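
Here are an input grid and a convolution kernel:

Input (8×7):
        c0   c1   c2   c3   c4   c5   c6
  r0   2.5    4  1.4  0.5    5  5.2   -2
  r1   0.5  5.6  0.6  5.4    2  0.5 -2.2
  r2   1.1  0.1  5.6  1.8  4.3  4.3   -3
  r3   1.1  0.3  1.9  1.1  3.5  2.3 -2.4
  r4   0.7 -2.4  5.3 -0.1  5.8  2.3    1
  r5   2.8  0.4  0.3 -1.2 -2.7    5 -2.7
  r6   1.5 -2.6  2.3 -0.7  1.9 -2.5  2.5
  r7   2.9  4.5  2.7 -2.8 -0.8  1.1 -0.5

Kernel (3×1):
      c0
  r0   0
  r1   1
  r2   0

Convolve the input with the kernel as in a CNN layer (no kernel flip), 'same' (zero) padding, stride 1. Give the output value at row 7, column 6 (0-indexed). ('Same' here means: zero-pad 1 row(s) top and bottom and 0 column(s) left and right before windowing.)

The receptive field on the zero-padded input at this output position is [2.5 / -0.5 / 0]. Elementwise product with the kernel and sum: -0.5·1.

-0.5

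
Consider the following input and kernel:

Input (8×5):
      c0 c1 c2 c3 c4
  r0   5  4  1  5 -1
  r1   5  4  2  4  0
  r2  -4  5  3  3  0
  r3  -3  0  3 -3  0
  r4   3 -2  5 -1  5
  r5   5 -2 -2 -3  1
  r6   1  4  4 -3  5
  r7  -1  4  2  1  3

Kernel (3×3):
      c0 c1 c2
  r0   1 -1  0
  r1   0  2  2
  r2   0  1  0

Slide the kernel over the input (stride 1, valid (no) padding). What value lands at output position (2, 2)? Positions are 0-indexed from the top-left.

-7

The receptive field on the input at this output position is [3 3 0 / 3 -3 0 / 5 -1 5]. Elementwise product with the kernel and sum: 3·1 + 3·-1 + -3·2 + 0·2 + -1·1.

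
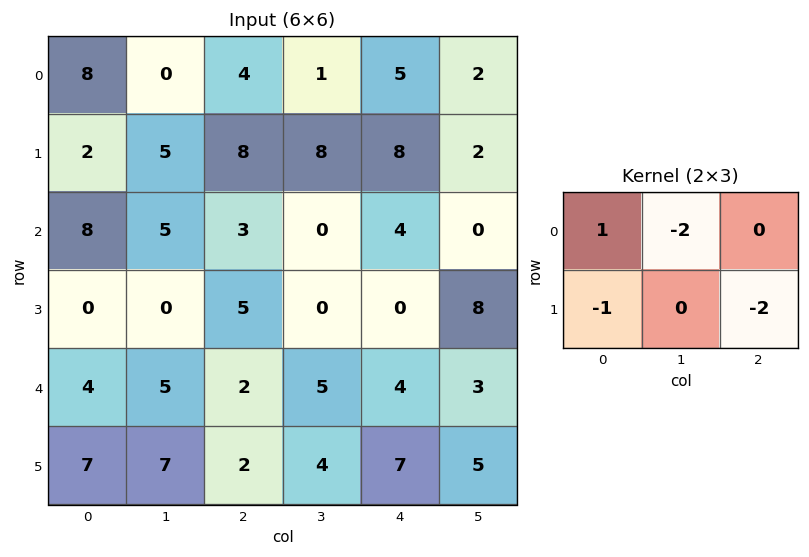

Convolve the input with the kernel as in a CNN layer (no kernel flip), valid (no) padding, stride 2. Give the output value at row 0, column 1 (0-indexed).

The receptive field on the input at this output position is [4 1 5 / 8 8 8]. Elementwise product with the kernel and sum: 4·1 + 1·-2 + 8·-1 + 8·-2.

-22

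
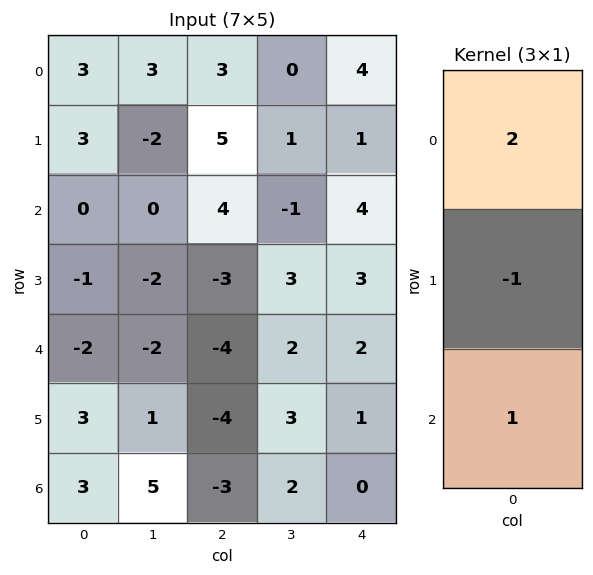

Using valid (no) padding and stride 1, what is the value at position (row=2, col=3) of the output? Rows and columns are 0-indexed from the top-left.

-3

The receptive field on the input at this output position is [-1 / 3 / 2]. Elementwise product with the kernel and sum: -1·2 + 3·-1 + 2·1.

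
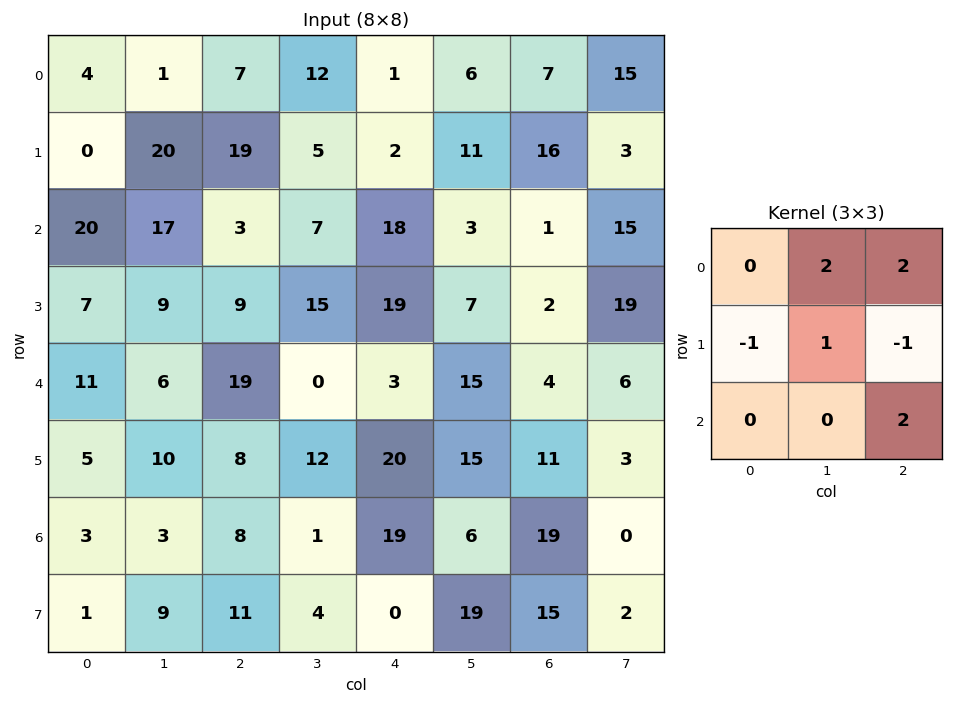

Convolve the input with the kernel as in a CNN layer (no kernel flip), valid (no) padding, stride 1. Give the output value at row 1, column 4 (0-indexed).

42

The receptive field on the input at this output position is [2 11 16 / 18 3 1 / 19 7 2]. Elementwise product with the kernel and sum: 11·2 + 16·2 + 18·-1 + 3·1 + 1·-1 + 2·2.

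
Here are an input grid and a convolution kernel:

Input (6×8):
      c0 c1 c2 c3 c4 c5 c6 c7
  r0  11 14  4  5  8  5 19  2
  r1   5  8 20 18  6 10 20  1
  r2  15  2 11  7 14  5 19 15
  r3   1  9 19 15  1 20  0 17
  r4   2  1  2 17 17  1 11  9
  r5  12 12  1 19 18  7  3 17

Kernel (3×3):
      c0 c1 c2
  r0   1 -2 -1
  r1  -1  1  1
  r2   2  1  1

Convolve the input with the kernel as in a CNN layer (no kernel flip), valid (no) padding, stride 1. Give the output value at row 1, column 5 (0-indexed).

The receptive field on the input at this output position is [10 20 1 / 5 19 15 / 20 0 17]. Elementwise product with the kernel and sum: 10·1 + 20·-2 + 1·-1 + 5·-1 + 19·1 + 15·1 + 20·2 + 0·1 + 17·1.

55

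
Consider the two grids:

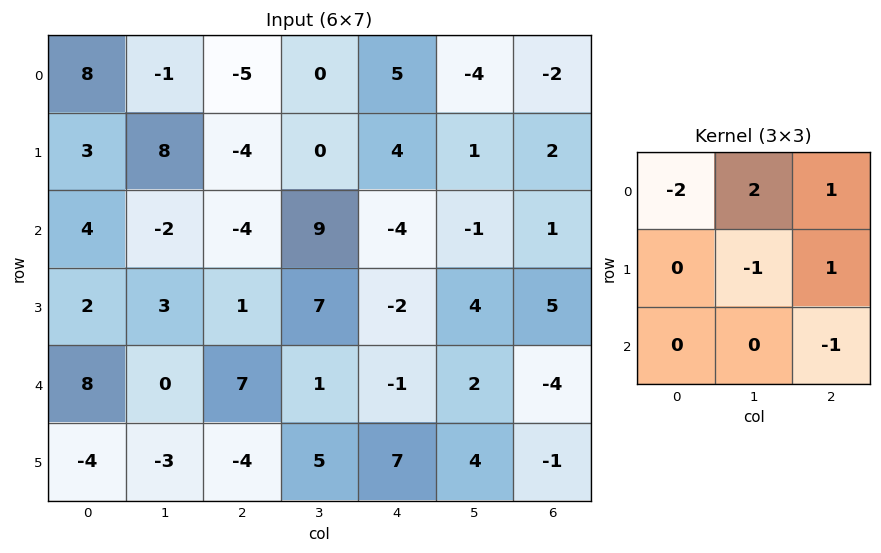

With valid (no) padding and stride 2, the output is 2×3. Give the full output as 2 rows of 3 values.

-31 23 -20
-25 14 12

Output[0,0]: The receptive field on the input at this output position is [8 -1 -5 / 3 8 -4 / 4 -2 -4]. Elementwise product with the kernel and sum: 8·-2 + -1·2 + -5·1 + 8·-1 + -4·1 + -4·-1.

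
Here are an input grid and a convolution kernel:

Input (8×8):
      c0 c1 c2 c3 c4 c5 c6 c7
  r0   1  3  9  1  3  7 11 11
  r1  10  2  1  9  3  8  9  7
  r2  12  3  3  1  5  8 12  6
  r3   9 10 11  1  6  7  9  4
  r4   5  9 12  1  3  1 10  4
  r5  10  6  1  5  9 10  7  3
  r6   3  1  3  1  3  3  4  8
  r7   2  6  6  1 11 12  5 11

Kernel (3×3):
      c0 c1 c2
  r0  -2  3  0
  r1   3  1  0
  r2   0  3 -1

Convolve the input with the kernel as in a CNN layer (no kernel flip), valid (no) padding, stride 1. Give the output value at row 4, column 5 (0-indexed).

69

The receptive field on the input at this output position is [1 10 4 / 10 7 3 / 3 4 8]. Elementwise product with the kernel and sum: 1·-2 + 10·3 + 10·3 + 7·1 + 4·3 + 8·-1.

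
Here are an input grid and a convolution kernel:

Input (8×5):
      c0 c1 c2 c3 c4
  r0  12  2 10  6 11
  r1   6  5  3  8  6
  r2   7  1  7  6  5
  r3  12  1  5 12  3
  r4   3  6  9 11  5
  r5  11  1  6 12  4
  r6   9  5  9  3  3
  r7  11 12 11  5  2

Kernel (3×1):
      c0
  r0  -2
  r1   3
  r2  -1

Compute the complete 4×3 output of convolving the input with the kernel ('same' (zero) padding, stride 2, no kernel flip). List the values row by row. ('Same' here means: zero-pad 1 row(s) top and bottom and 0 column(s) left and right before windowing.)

30 27 27
-3 10 0
-26 11 5
-6 4 -1

Output[0,0]: The receptive field on the zero-padded input at this output position is [0 / 12 / 6]. Elementwise product with the kernel and sum: 0·-2 + 12·3 + 6·-1.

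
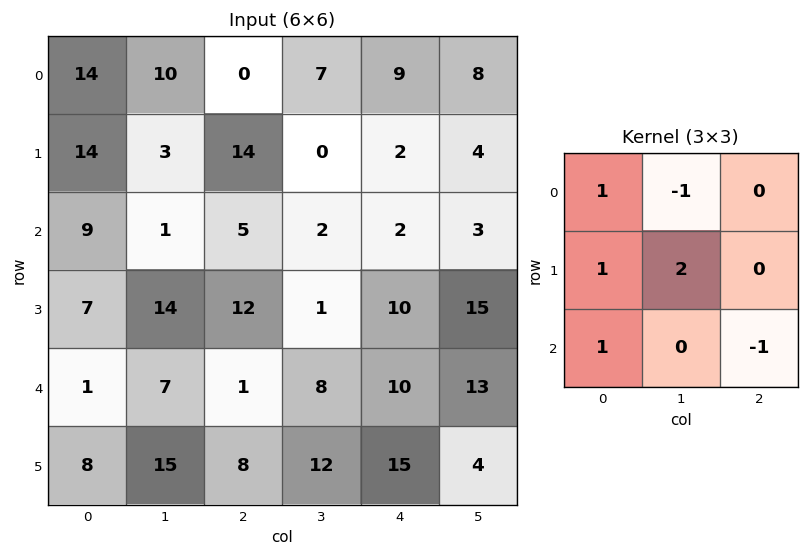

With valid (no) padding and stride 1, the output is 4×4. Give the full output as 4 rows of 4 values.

28 40 10 1
17 13 25 -10
43 33 8 16
8 14 21 27

Output[0,0]: The receptive field on the input at this output position is [14 10 0 / 14 3 14 / 9 1 5]. Elementwise product with the kernel and sum: 14·1 + 10·-1 + 14·1 + 3·2 + 9·1 + 5·-1.
Output[0,1]: The receptive field on the input at this output position is [10 0 7 / 3 14 0 / 1 5 2]. Elementwise product with the kernel and sum: 10·1 + 0·-1 + 3·1 + 14·2 + 1·1 + 2·-1.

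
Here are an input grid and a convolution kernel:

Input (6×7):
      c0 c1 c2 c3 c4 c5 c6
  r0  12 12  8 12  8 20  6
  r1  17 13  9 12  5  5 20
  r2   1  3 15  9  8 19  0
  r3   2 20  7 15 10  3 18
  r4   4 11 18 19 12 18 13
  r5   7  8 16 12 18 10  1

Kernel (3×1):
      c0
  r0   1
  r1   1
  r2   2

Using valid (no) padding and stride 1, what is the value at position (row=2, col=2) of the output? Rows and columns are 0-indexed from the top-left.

58

The receptive field on the input at this output position is [15 / 7 / 18]. Elementwise product with the kernel and sum: 15·1 + 7·1 + 18·2.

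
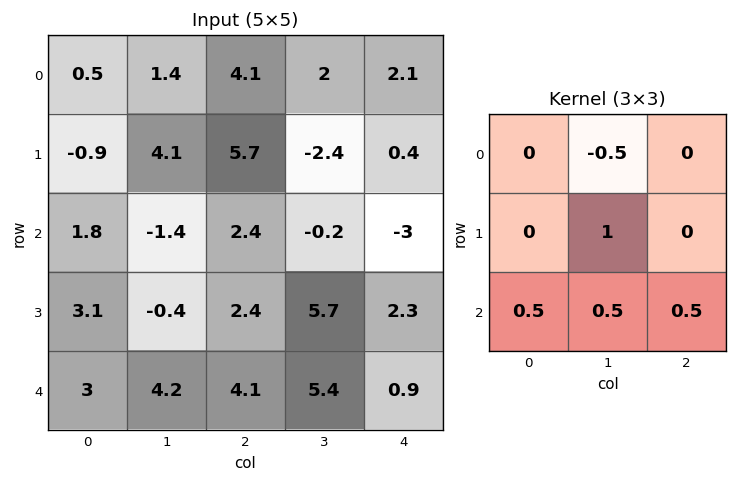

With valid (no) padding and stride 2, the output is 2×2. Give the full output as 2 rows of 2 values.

4.8 -3.8
5.95 11

Output[0,0]: The receptive field on the input at this output position is [0.5 1.4 4.1 / -0.9 4.1 5.7 / 1.8 -1.4 2.4]. Elementwise product with the kernel and sum: 1.4·-0.5 + 4.1·1 + 1.8·0.5 + -1.4·0.5 + 2.4·0.5.
Output[0,1]: The receptive field on the input at this output position is [4.1 2 2.1 / 5.7 -2.4 0.4 / 2.4 -0.2 -3]. Elementwise product with the kernel and sum: 2·-0.5 + -2.4·1 + 2.4·0.5 + -0.2·0.5 + -3·0.5.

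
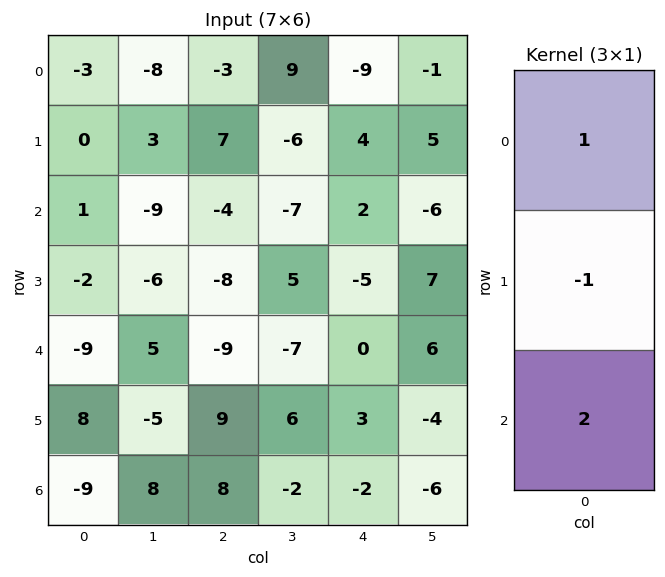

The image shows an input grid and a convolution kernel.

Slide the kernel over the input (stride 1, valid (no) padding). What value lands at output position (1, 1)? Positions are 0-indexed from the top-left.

The receptive field on the input at this output position is [3 / -9 / -6]. Elementwise product with the kernel and sum: 3·1 + -9·-1 + -6·2.

0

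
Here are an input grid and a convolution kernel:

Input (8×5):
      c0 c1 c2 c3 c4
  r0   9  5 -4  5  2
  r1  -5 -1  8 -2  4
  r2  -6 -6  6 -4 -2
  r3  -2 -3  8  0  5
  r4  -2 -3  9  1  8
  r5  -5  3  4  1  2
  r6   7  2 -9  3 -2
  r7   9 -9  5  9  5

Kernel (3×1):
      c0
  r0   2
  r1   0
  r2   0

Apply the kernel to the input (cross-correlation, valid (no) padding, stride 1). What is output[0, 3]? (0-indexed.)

10

The receptive field on the input at this output position is [5 / -2 / -4]. Elementwise product with the kernel and sum: 5·2.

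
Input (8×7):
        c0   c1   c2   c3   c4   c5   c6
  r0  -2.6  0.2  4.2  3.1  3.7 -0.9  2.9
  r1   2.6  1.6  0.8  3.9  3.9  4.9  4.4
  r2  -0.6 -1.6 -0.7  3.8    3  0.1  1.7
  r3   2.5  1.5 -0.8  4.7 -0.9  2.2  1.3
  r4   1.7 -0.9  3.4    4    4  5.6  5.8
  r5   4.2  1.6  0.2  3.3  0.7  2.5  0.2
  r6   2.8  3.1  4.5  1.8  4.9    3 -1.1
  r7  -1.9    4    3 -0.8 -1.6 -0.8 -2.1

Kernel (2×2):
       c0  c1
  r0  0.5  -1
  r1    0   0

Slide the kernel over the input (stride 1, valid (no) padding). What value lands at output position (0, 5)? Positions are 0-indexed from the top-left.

-3.35

The receptive field on the input at this output position is [-0.9 2.9 / 4.9 4.4]. Elementwise product with the kernel and sum: -0.9·0.5 + 2.9·-1.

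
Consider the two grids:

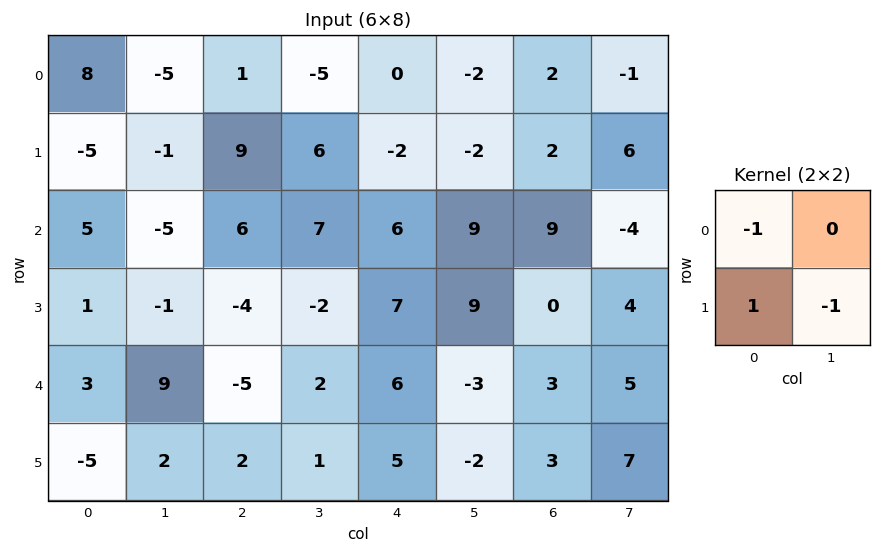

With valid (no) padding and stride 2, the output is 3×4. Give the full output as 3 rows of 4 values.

Output[0,0]: The receptive field on the input at this output position is [8 -5 / -5 -1]. Elementwise product with the kernel and sum: 8·-1 + -5·1 + -1·-1.
Output[0,1]: The receptive field on the input at this output position is [1 -5 / 9 6]. Elementwise product with the kernel and sum: 1·-1 + 9·1 + 6·-1.

-12 2 0 -6
-3 -8 -8 -13
-10 6 1 -7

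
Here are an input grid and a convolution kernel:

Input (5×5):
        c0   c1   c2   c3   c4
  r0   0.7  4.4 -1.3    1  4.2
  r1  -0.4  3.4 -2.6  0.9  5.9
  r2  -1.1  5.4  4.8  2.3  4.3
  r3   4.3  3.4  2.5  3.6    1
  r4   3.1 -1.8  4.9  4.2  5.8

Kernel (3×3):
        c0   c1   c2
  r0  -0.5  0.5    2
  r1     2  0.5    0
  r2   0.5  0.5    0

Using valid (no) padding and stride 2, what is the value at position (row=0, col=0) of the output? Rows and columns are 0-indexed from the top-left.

2.3

The receptive field on the input at this output position is [0.7 4.4 -1.3 / -0.4 3.4 -2.6 / -1.1 5.4 4.8]. Elementwise product with the kernel and sum: 0.7·-0.5 + 4.4·0.5 + -1.3·2 + -0.4·2 + 3.4·0.5 + -1.1·0.5 + 5.4·0.5.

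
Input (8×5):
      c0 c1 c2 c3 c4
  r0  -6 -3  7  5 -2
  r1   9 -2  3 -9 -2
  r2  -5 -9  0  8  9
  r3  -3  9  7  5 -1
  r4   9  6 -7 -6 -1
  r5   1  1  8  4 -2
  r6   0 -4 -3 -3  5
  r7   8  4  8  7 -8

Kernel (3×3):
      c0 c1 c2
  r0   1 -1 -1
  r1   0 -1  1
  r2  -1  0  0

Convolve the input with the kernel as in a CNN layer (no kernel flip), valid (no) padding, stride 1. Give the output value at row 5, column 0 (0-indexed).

The receptive field on the input at this output position is [1 1 8 / 0 -4 -3 / 8 4 8]. Elementwise product with the kernel and sum: 1·1 + 1·-1 + 8·-1 + -4·-1 + -3·1 + 8·-1.

-15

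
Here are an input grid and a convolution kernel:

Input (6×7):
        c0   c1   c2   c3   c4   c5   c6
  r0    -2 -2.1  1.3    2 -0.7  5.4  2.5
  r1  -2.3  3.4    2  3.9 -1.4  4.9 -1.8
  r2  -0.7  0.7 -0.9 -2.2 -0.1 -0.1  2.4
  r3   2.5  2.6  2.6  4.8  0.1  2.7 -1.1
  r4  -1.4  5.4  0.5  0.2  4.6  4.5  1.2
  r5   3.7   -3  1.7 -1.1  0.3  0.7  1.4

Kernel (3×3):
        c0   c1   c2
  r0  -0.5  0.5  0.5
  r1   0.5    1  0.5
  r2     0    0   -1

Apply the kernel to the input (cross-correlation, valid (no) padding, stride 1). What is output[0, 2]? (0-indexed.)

4.3

The receptive field on the input at this output position is [1.3 2 -0.7 / 2 3.9 -1.4 / -0.9 -2.2 -0.1]. Elementwise product with the kernel and sum: 1.3·-0.5 + 2·0.5 + -0.7·0.5 + 2·0.5 + 3.9·1 + -1.4·0.5 + -0.1·-1.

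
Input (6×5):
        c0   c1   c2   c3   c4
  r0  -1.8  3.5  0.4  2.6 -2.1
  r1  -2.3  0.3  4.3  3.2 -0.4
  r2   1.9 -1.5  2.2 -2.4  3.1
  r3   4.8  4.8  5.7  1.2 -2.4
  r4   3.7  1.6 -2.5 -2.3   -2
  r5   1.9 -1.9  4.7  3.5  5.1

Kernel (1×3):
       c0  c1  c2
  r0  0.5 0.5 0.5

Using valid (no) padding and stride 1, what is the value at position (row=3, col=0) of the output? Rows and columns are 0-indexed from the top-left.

The receptive field on the input at this output position is [4.8 4.8 5.7]. Elementwise product with the kernel and sum: 4.8·0.5 + 4.8·0.5 + 5.7·0.5.

7.65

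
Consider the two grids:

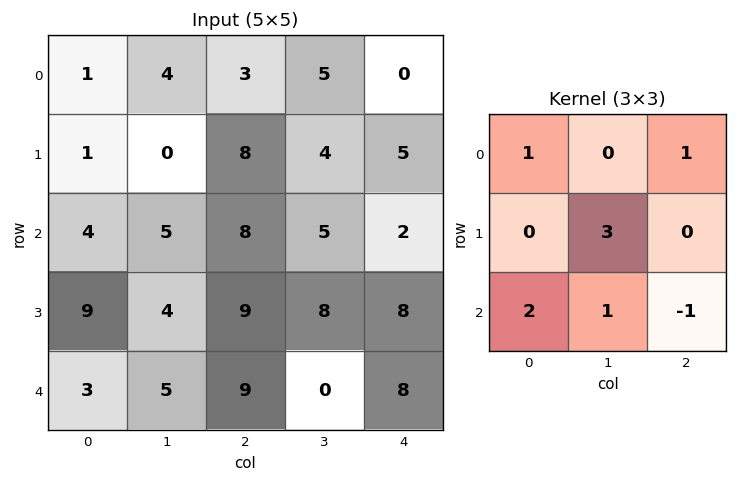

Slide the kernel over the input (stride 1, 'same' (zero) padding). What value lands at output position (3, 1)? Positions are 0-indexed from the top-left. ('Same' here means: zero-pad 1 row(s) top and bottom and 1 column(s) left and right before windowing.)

The receptive field on the zero-padded input at this output position is [4 5 8 / 9 4 9 / 3 5 9]. Elementwise product with the kernel and sum: 4·1 + 8·1 + 4·3 + 3·2 + 5·1 + 9·-1.

26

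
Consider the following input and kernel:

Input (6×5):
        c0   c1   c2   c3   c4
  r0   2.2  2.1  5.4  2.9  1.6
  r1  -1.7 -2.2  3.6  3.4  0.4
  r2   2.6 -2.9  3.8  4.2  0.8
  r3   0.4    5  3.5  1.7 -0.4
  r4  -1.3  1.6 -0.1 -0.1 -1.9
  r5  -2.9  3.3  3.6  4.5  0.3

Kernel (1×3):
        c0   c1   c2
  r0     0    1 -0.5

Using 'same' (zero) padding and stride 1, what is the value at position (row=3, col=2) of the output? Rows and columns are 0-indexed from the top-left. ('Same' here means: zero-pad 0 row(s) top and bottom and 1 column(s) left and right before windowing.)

2.65

The receptive field on the zero-padded input at this output position is [5 3.5 1.7]. Elementwise product with the kernel and sum: 3.5·1 + 1.7·-0.5.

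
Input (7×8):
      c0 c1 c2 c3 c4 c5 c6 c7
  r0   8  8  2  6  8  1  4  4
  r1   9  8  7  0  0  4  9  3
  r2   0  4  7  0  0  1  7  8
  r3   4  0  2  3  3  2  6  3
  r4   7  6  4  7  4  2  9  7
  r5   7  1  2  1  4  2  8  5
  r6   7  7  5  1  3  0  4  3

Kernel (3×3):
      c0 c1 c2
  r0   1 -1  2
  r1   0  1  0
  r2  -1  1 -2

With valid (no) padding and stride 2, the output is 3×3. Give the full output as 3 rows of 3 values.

Output[0,0]: The receptive field on the input at this output position is [8 8 2 / 9 8 7 / 0 4 7]. Elementwise product with the kernel and sum: 8·1 + 8·-1 + 2·2 + 8·1 + 0·-1 + 4·1 + 7·-2.

2 5 6
1 5 -5
0 -4 11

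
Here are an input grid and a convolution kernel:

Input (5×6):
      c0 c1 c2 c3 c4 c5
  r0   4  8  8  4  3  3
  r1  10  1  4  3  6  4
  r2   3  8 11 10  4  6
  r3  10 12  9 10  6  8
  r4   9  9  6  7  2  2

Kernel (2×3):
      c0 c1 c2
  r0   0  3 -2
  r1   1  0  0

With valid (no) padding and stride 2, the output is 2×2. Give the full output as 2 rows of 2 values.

Output[0,0]: The receptive field on the input at this output position is [4 8 8 / 10 1 4]. Elementwise product with the kernel and sum: 8·3 + 8·-2 + 10·1.

18 10
12 31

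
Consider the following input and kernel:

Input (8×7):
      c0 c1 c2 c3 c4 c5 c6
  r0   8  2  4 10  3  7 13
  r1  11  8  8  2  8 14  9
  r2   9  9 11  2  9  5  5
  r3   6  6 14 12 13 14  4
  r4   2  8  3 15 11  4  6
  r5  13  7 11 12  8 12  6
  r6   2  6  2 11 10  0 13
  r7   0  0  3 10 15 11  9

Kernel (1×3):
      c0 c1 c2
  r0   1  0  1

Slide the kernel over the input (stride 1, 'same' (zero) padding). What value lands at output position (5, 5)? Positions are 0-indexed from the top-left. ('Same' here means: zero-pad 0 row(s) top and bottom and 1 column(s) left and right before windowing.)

14

The receptive field on the zero-padded input at this output position is [8 12 6]. Elementwise product with the kernel and sum: 8·1 + 6·1.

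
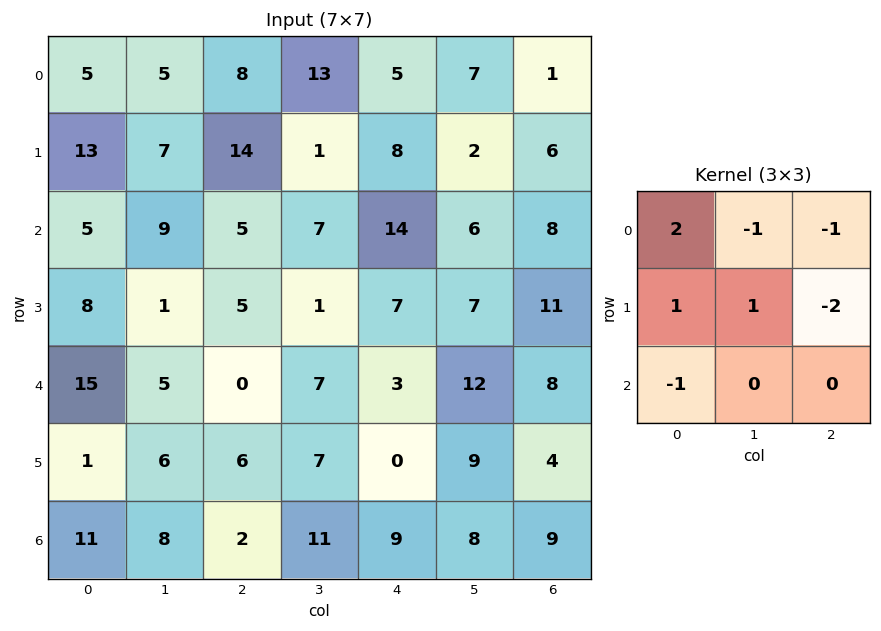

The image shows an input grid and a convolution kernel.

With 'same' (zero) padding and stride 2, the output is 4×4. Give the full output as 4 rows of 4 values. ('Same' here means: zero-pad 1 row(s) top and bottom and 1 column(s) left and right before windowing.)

Output[0,0]: The receptive field on the zero-padded input at this output position is [0 0 0 / 0 5 5 / 0 13 7]. Elementwise product with the kernel and sum: 0·2 + 0·-1 + 0·-1 + 0·1 + 5·1 + 5·-2 + 0·-1.

-5 -20 3 6
-33 -2 0 5
-4 -19 -33 14
-12 -13 9 31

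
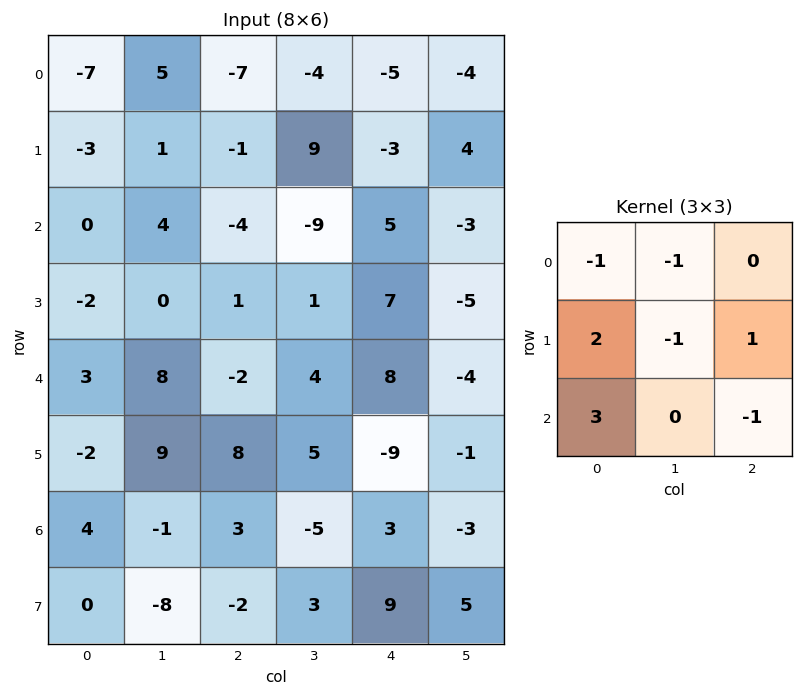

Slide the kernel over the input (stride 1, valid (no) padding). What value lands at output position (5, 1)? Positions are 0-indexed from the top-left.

-54

The receptive field on the input at this output position is [9 8 5 / -1 3 -5 / -8 -2 3]. Elementwise product with the kernel and sum: 9·-1 + 8·-1 + -1·2 + 3·-1 + -5·1 + -8·3 + 3·-1.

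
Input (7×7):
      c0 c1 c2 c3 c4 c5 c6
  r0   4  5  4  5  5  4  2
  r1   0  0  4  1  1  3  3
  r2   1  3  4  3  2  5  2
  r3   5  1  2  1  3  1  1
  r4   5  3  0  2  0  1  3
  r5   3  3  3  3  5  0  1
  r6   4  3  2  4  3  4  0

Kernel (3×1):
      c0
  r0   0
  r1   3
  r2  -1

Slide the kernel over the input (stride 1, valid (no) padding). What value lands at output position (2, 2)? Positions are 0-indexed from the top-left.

The receptive field on the input at this output position is [4 / 2 / 0]. Elementwise product with the kernel and sum: 2·3 + 0·-1.

6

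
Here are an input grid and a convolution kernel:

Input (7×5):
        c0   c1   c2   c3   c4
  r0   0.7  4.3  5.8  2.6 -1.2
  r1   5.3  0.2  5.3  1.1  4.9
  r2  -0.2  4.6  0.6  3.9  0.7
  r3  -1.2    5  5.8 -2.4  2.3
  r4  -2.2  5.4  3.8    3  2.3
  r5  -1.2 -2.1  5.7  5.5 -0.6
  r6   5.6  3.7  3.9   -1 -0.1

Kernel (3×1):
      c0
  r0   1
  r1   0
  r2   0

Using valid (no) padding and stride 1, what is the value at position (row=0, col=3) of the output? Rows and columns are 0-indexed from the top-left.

2.6

The receptive field on the input at this output position is [2.6 / 1.1 / 3.9]. Elementwise product with the kernel and sum: 2.6·1.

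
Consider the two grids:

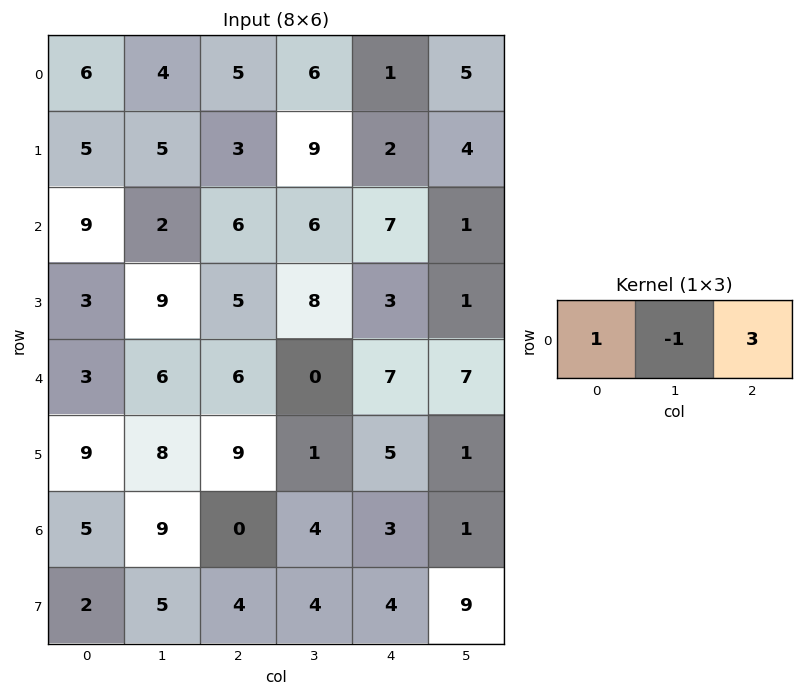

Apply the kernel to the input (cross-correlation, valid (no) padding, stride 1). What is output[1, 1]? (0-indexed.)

The receptive field on the input at this output position is [5 3 9]. Elementwise product with the kernel and sum: 5·1 + 3·-1 + 9·3.

29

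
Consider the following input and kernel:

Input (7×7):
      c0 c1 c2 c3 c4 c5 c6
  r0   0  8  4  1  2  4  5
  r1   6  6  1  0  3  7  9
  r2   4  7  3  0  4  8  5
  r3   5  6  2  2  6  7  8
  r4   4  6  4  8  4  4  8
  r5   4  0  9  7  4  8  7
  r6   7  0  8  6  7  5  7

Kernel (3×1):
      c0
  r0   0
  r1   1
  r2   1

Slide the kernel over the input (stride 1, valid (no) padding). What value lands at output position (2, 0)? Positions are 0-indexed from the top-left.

9

The receptive field on the input at this output position is [4 / 5 / 4]. Elementwise product with the kernel and sum: 5·1 + 4·1.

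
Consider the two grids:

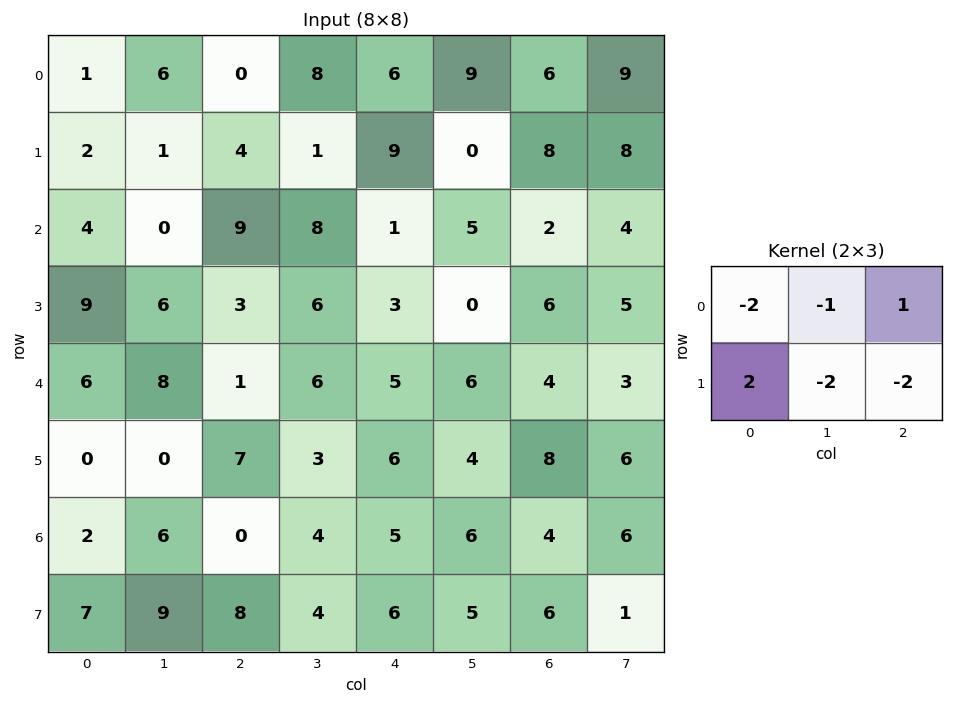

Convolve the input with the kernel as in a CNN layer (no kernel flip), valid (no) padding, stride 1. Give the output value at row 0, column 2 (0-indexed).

-14

The receptive field on the input at this output position is [0 8 6 / 4 1 9]. Elementwise product with the kernel and sum: 0·-2 + 8·-1 + 6·1 + 4·2 + 1·-2 + 9·-2.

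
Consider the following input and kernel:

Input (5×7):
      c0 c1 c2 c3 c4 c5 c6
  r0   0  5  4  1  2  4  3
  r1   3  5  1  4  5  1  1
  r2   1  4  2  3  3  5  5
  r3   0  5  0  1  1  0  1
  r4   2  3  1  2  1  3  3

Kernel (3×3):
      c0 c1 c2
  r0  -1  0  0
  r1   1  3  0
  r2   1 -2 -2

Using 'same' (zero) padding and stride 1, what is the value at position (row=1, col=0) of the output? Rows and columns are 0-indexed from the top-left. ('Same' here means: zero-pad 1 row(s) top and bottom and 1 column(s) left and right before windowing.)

-1

The receptive field on the zero-padded input at this output position is [0 0 5 / 0 3 5 / 0 1 4]. Elementwise product with the kernel and sum: 0·-1 + 0·1 + 3·3 + 0·1 + 1·-2 + 4·-2.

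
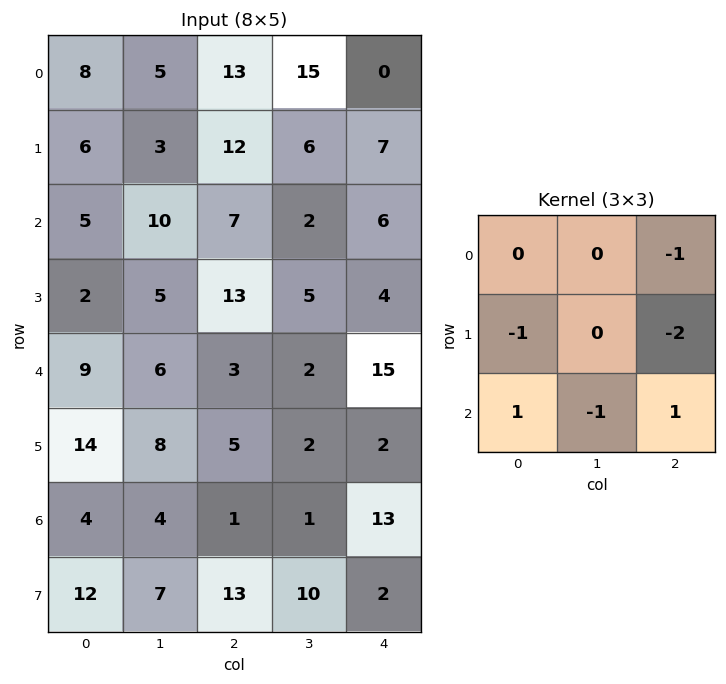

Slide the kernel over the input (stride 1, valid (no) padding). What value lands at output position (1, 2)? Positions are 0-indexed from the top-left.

-14

The receptive field on the input at this output position is [12 6 7 / 7 2 6 / 13 5 4]. Elementwise product with the kernel and sum: 7·-1 + 7·-1 + 6·-2 + 13·1 + 5·-1 + 4·1.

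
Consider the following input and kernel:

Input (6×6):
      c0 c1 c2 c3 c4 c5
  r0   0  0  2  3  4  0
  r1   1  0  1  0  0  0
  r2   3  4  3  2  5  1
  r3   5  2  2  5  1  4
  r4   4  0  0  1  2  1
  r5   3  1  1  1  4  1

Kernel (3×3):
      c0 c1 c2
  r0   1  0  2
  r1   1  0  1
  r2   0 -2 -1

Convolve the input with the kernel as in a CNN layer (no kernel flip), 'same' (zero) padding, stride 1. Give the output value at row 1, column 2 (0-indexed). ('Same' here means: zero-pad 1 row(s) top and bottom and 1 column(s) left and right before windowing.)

The receptive field on the zero-padded input at this output position is [0 2 3 / 0 1 0 / 4 3 2]. Elementwise product with the kernel and sum: 0·1 + 3·2 + 0·1 + 0·1 + 3·-2 + 2·-1.

-2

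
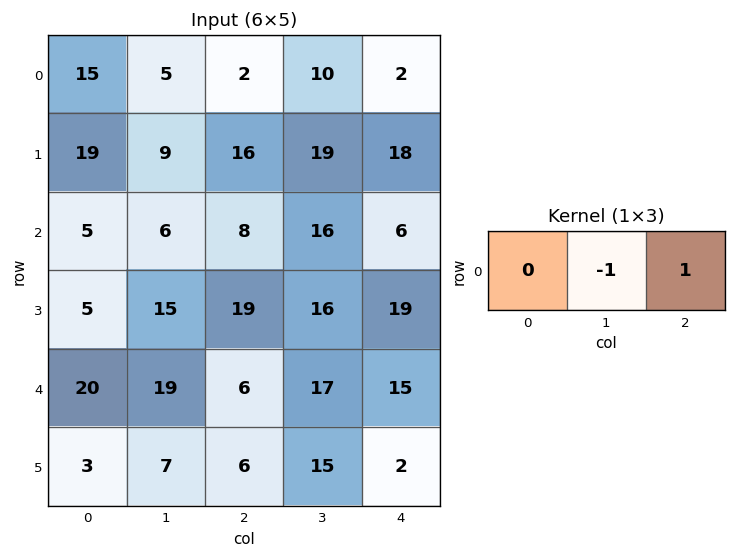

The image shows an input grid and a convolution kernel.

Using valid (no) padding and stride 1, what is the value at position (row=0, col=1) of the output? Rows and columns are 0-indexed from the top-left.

8

The receptive field on the input at this output position is [5 2 10]. Elementwise product with the kernel and sum: 2·-1 + 10·1.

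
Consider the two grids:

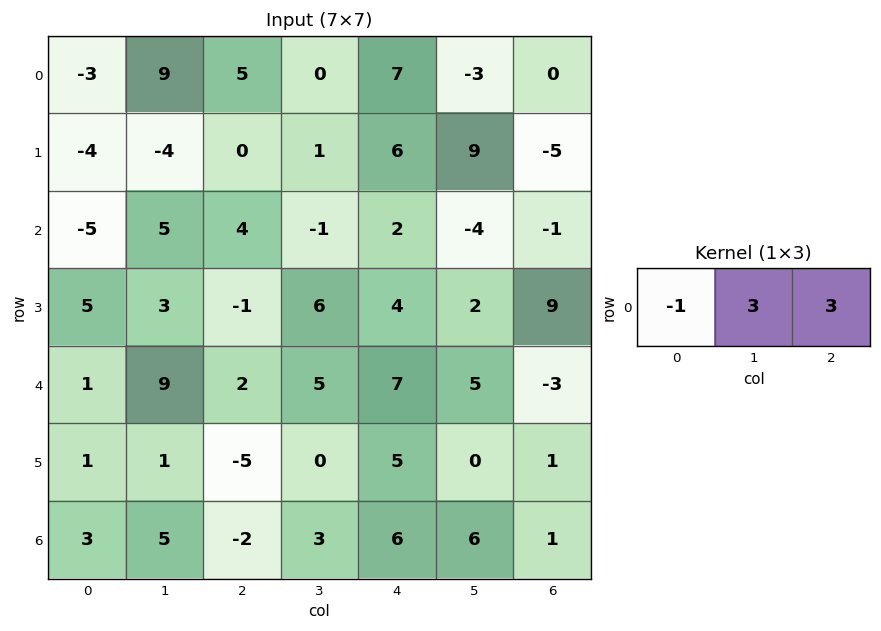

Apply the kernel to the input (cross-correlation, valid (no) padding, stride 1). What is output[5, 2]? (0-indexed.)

The receptive field on the input at this output position is [-5 0 5]. Elementwise product with the kernel and sum: -5·-1 + 0·3 + 5·3.

20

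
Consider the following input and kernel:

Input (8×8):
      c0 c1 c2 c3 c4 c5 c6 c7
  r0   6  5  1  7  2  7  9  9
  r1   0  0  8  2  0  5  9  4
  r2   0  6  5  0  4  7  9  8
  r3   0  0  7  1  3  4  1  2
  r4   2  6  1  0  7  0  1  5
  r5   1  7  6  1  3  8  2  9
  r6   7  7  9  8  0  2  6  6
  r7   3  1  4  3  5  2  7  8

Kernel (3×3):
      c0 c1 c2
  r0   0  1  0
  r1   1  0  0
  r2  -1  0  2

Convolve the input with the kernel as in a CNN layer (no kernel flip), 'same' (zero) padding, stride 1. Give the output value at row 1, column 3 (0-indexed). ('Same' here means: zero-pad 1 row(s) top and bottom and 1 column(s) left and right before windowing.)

The receptive field on the zero-padded input at this output position is [1 7 2 / 8 2 0 / 5 0 4]. Elementwise product with the kernel and sum: 7·1 + 8·1 + 5·-1 + 4·2.

18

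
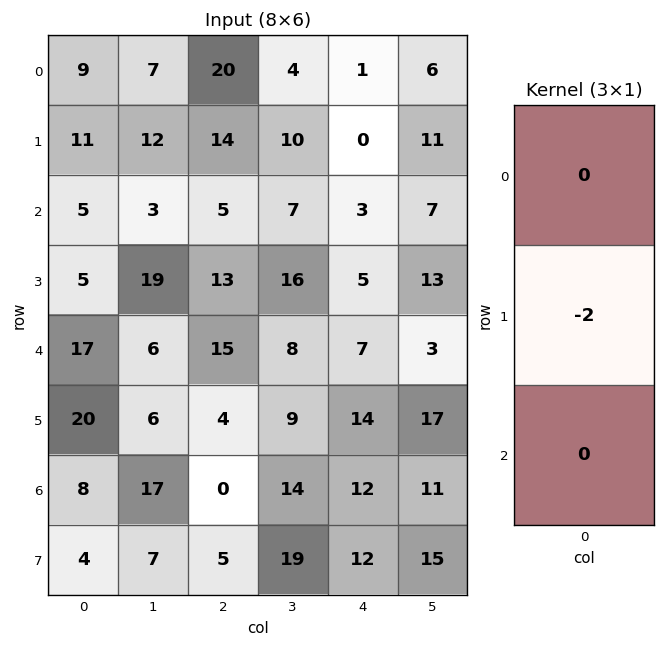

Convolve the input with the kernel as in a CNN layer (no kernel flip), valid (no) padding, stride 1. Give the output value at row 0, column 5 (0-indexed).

-22

The receptive field on the input at this output position is [6 / 11 / 7]. Elementwise product with the kernel and sum: 11·-2.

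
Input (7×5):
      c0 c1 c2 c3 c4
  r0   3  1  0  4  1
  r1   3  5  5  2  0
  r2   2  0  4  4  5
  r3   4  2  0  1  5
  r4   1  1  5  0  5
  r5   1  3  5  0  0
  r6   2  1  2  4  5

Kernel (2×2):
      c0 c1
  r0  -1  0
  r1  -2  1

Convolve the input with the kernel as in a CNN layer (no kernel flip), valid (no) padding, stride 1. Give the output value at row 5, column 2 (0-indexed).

-5

The receptive field on the input at this output position is [5 0 / 2 4]. Elementwise product with the kernel and sum: 5·-1 + 2·-2 + 4·1.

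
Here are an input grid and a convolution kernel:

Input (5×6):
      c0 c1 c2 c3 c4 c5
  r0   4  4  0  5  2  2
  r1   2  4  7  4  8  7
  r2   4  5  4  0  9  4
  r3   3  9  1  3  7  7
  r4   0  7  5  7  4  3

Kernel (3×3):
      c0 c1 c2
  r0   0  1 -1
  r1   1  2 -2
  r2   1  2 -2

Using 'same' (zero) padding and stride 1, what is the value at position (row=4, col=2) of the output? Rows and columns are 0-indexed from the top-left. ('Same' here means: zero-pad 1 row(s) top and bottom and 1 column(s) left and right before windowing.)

The receptive field on the zero-padded input at this output position is [9 1 3 / 7 5 7 / 0 0 0]. Elementwise product with the kernel and sum: 1·1 + 3·-1 + 7·1 + 5·2 + 7·-2 + 0·1 + 0·2 + 0·-2.

1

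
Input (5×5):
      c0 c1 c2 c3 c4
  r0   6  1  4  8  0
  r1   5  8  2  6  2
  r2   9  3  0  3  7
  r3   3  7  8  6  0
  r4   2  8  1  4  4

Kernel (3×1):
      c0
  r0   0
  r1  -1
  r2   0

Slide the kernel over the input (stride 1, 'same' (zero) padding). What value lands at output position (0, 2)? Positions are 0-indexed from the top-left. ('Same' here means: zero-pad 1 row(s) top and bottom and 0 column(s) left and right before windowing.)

-4

The receptive field on the zero-padded input at this output position is [0 / 4 / 2]. Elementwise product with the kernel and sum: 4·-1.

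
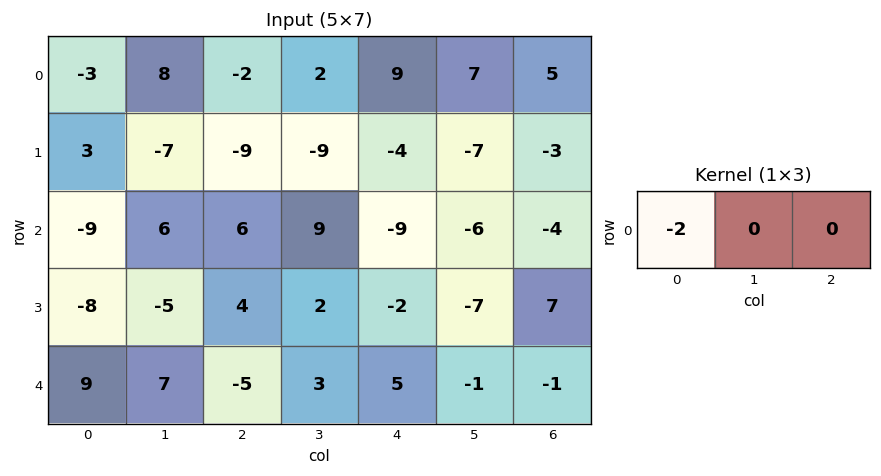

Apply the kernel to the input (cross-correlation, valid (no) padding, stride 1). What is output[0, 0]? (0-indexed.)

6

The receptive field on the input at this output position is [-3 8 -2]. Elementwise product with the kernel and sum: -3·-2.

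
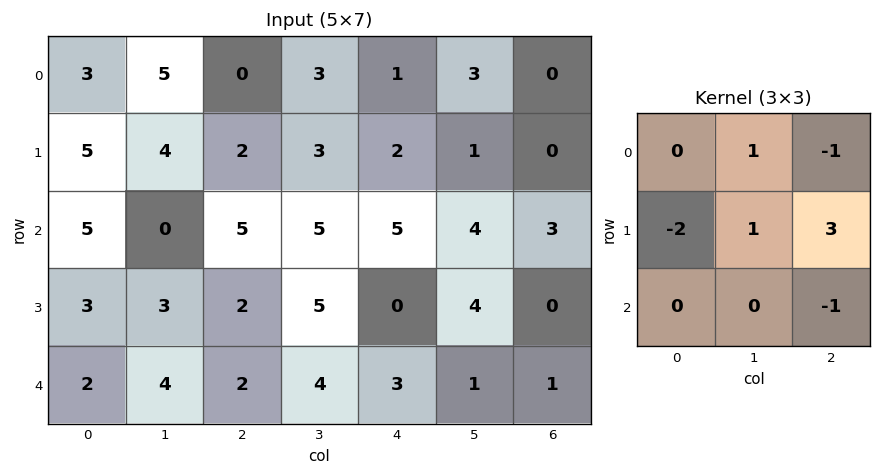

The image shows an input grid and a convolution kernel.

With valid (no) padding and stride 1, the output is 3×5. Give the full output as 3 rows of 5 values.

0 -5 2 -7 -3
5 14 11 4 4
-4 7 -2 2 4

Output[0,0]: The receptive field on the input at this output position is [3 5 0 / 5 4 2 / 5 0 5]. Elementwise product with the kernel and sum: 5·1 + 0·-1 + 5·-2 + 4·1 + 2·3 + 5·-1.
Output[0,1]: The receptive field on the input at this output position is [5 0 3 / 4 2 3 / 0 5 5]. Elementwise product with the kernel and sum: 0·1 + 3·-1 + 4·-2 + 2·1 + 3·3 + 5·-1.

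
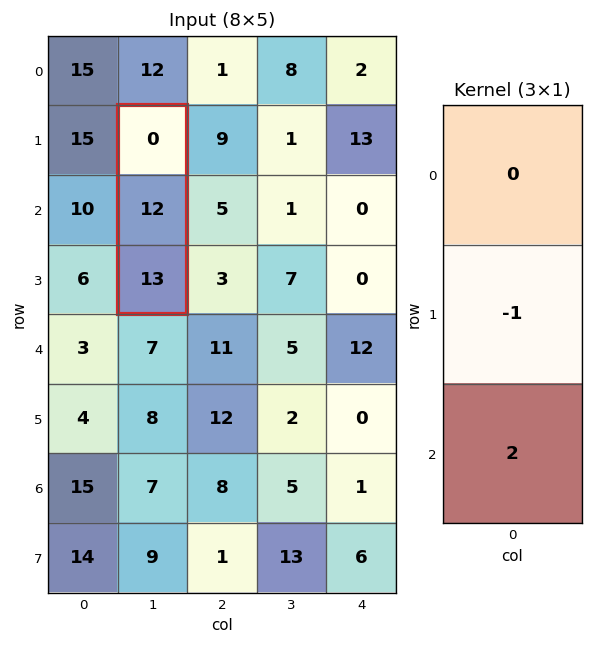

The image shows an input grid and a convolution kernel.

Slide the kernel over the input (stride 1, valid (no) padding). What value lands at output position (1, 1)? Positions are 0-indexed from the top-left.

The receptive field on the input at this output position is [0 / 12 / 13]. Elementwise product with the kernel and sum: 12·-1 + 13·2.

14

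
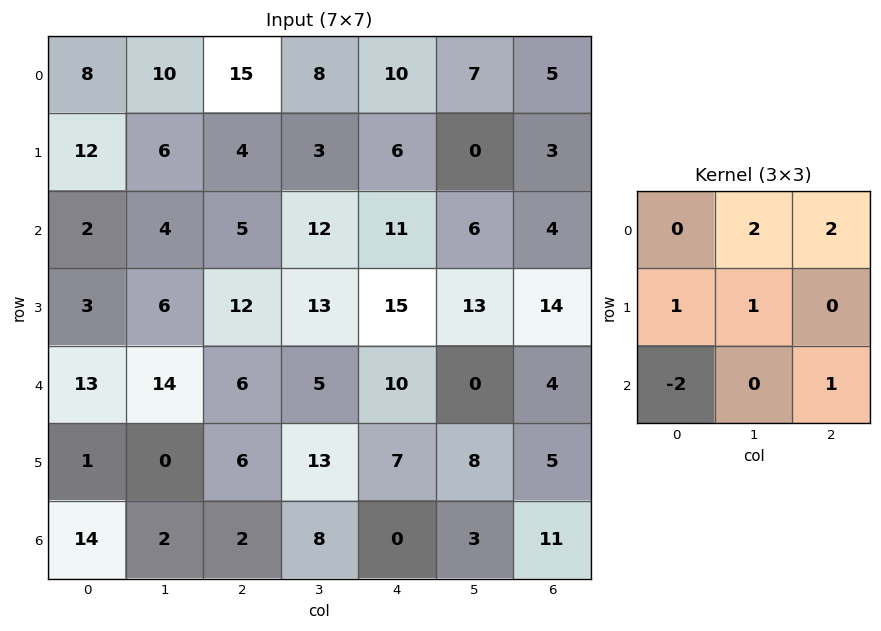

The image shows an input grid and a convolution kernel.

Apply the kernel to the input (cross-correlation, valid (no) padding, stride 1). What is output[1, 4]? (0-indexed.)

The receptive field on the input at this output position is [6 0 3 / 11 6 4 / 15 13 14]. Elementwise product with the kernel and sum: 0·2 + 3·2 + 11·1 + 6·1 + 15·-2 + 14·1.

7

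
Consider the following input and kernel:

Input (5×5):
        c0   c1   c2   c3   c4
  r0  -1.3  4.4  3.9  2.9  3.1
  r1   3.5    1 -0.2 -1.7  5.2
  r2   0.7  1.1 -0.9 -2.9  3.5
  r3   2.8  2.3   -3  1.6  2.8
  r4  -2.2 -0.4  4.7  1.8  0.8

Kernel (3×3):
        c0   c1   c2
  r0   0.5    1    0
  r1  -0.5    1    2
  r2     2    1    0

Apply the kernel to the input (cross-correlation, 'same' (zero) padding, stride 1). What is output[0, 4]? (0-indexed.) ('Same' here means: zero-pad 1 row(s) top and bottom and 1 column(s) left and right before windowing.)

3.45

The receptive field on the zero-padded input at this output position is [0 0 0 / 2.9 3.1 0 / -1.7 5.2 0]. Elementwise product with the kernel and sum: 0·0.5 + 0·1 + 2.9·-0.5 + 3.1·1 + 0·2 + -1.7·2 + 5.2·1.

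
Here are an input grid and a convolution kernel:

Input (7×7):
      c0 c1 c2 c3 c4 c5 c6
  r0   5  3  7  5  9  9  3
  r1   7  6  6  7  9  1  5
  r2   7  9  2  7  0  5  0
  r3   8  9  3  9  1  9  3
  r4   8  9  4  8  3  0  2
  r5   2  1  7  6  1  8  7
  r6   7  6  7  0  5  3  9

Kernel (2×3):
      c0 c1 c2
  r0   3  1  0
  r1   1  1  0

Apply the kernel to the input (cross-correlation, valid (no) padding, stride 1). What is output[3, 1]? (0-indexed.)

43

The receptive field on the input at this output position is [9 3 9 / 9 4 8]. Elementwise product with the kernel and sum: 9·3 + 3·1 + 9·1 + 4·1.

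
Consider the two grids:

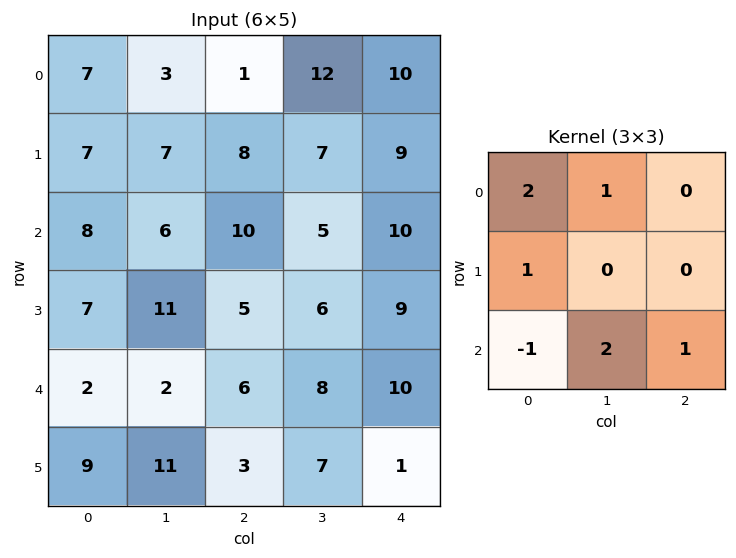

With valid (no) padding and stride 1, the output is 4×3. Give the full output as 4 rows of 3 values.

Output[0,0]: The receptive field on the input at this output position is [7 3 1 / 7 7 8 / 8 6 10]. Elementwise product with the kernel and sum: 7·2 + 3·1 + 7·1 + 8·-1 + 6·2 + 10·1.

38 33 32
49 33 49
37 51 50
43 31 34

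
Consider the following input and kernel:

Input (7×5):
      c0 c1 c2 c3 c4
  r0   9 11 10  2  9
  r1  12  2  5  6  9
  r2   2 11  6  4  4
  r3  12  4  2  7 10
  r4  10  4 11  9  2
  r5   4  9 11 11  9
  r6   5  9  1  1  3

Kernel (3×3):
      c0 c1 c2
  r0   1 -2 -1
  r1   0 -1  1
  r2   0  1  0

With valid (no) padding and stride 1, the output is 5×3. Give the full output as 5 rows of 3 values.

-9 -4 4
2 -14 -9
-24 11 6
18 2 -18
2 -26 -10

Output[0,0]: The receptive field on the input at this output position is [9 11 10 / 12 2 5 / 2 11 6]. Elementwise product with the kernel and sum: 9·1 + 11·-2 + 10·-1 + 2·-1 + 5·1 + 11·1.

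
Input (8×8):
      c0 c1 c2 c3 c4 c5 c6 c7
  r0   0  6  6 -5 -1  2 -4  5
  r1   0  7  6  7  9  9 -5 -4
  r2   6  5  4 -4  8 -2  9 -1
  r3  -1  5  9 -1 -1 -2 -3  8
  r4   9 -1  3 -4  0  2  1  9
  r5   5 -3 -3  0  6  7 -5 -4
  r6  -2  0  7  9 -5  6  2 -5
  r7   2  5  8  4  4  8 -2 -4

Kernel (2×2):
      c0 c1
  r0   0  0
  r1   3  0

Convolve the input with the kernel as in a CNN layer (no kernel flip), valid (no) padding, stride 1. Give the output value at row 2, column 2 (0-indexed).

27

The receptive field on the input at this output position is [4 -4 / 9 -1]. Elementwise product with the kernel and sum: 9·3.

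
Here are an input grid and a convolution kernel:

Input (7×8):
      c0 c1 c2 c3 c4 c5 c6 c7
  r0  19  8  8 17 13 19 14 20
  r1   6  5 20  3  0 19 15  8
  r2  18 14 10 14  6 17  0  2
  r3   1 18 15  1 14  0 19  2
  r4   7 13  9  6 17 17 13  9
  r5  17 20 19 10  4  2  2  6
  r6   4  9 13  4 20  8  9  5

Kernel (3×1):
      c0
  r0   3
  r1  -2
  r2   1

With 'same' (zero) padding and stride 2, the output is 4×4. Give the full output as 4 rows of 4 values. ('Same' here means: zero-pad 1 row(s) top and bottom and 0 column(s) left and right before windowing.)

Output[0,0]: The receptive field on the zero-padded input at this output position is [0 / 19 / 6]. Elementwise product with the kernel and sum: 0·3 + 19·-2 + 6·1.

-32 4 -26 -13
-17 55 2 64
6 46 12 33
43 31 -28 -12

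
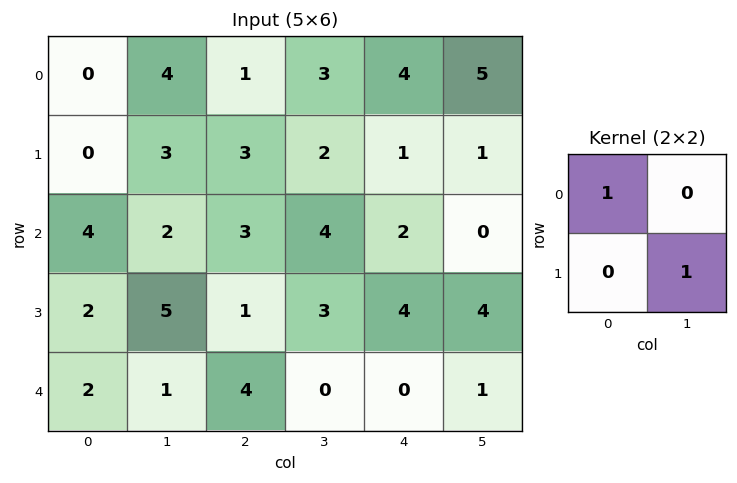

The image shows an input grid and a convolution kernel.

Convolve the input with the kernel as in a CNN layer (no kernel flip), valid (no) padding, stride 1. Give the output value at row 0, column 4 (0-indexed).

The receptive field on the input at this output position is [4 5 / 1 1]. Elementwise product with the kernel and sum: 4·1 + 1·1.

5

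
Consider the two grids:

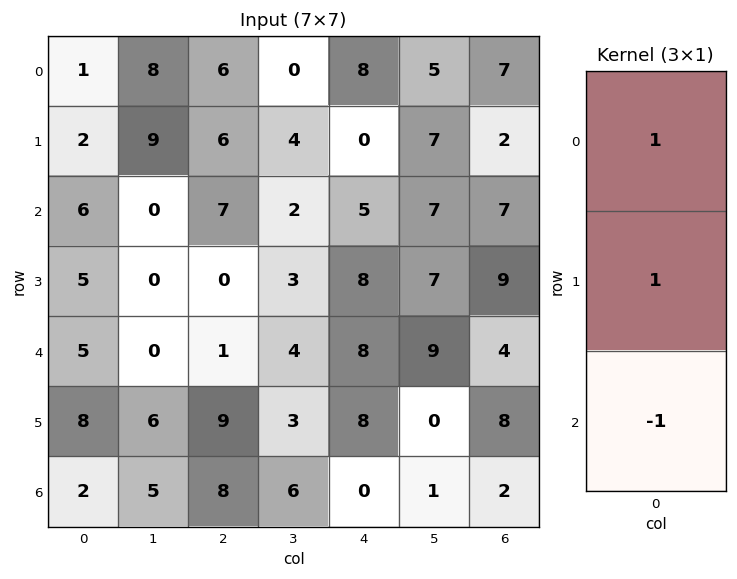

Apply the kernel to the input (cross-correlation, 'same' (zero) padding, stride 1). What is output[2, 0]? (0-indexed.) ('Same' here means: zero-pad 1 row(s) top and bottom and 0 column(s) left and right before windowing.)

3

The receptive field on the zero-padded input at this output position is [2 / 6 / 5]. Elementwise product with the kernel and sum: 2·1 + 6·1 + 5·-1.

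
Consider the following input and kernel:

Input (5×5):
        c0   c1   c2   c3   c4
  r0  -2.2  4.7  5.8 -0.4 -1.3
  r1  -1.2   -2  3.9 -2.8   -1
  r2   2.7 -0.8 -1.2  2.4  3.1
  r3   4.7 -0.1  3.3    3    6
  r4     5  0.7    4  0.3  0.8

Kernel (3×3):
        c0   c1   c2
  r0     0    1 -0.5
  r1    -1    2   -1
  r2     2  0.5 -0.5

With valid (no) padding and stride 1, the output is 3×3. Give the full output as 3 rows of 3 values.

Output[0,0]: The receptive field on the input at this output position is [-2.2 4.7 5.8 / -1.2 -2 3.9 / 2.7 -0.8 -1.2]. Elementwise product with the kernel and sum: 4.7·1 + 5.8·-0.5 + -1.2·-1 + -2·2 + 3.9·-1 + 2.7·2 + -0.8·0.5 + -1.2·-0.5.
Output[0,1]: The receptive field on the input at this output position is [4.7 5.8 -0.4 / -2 3.9 -2.8 / -0.8 -1.2 2.4]. Elementwise product with the kernel and sum: 5.8·1 + -0.4·-0.5 + -2·-1 + 3.9·2 + -2.8·-1 + -0.8·2 + -1.2·0.5 + 2.4·-0.5.

0.7 15.2 -11
0.65 1.25 5.7
-0.05 4.55 5.3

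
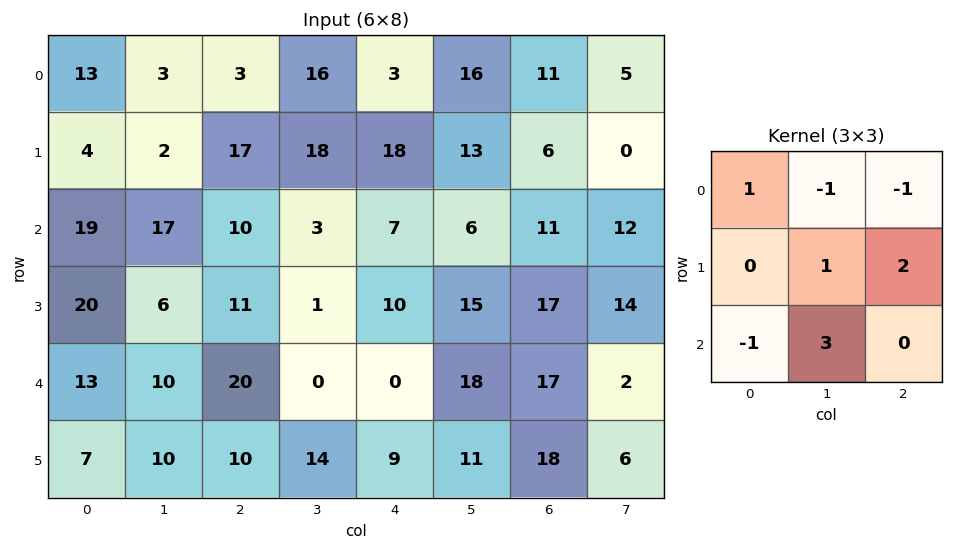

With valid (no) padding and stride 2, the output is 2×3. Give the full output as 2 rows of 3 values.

75 37 12
37 1 93

Output[0,0]: The receptive field on the input at this output position is [13 3 3 / 4 2 17 / 19 17 10]. Elementwise product with the kernel and sum: 13·1 + 3·-1 + 3·-1 + 2·1 + 17·2 + 19·-1 + 17·3.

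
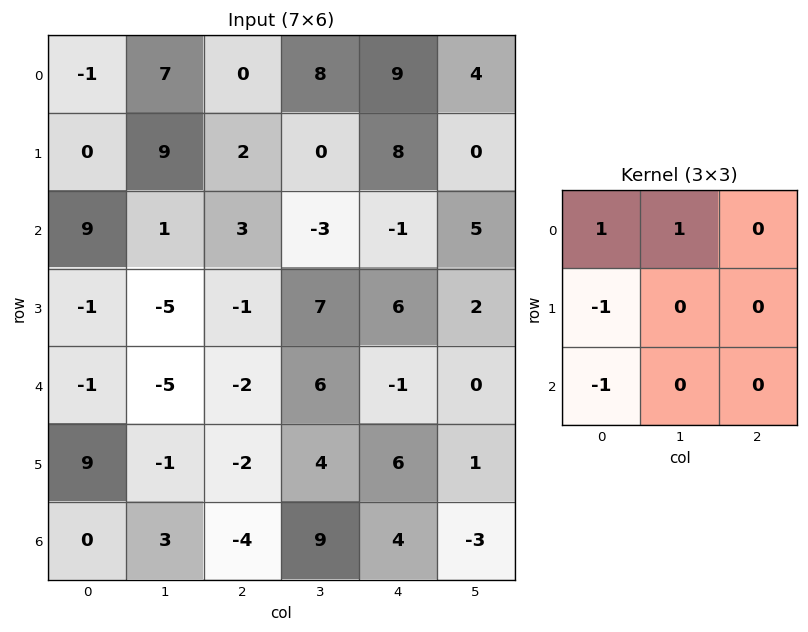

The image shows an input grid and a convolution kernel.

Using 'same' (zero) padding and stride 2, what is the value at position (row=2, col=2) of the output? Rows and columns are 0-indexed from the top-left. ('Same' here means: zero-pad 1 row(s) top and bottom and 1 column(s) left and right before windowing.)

3

The receptive field on the zero-padded input at this output position is [7 6 2 / 6 -1 0 / 4 6 1]. Elementwise product with the kernel and sum: 7·1 + 6·1 + 6·-1 + 4·-1.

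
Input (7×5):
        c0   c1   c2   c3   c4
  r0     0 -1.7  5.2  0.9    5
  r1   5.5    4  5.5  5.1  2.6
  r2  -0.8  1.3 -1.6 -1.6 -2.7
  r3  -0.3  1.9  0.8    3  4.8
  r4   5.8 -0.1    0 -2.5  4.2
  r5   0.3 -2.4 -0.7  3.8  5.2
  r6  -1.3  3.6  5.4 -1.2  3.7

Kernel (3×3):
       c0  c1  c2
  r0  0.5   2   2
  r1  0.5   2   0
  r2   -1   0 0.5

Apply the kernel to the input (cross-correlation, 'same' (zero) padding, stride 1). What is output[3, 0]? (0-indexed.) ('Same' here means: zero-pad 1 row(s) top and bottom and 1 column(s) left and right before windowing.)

The receptive field on the zero-padded input at this output position is [0 -0.8 1.3 / 0 -0.3 1.9 / 0 5.8 -0.1]. Elementwise product with the kernel and sum: 0·0.5 + -0.8·2 + 1.3·2 + 0·0.5 + -0.3·2 + 0·-1 + -0.1·0.5.

0.35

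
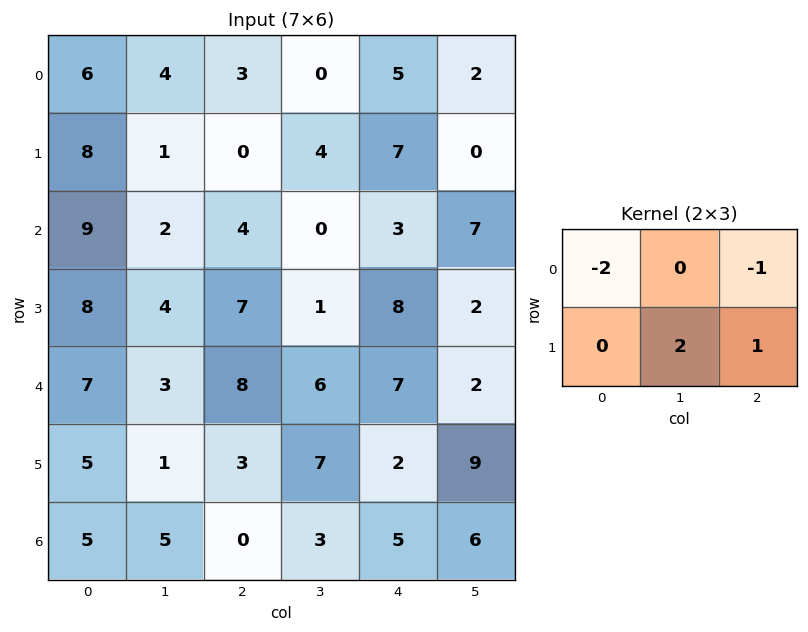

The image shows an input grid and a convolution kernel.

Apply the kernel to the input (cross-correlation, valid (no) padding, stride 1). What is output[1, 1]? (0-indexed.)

The receptive field on the input at this output position is [1 0 4 / 2 4 0]. Elementwise product with the kernel and sum: 1·-2 + 4·-1 + 4·2 + 0·1.

2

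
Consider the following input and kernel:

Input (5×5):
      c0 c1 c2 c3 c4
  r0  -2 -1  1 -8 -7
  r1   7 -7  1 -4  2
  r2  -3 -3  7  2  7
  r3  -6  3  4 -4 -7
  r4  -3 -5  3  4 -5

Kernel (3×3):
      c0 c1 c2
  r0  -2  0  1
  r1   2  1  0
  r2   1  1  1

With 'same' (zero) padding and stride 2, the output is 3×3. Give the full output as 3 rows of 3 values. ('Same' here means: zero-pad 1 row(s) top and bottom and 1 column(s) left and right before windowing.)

Output[0,0]: The receptive field on the zero-padded input at this output position is [0 0 0 / 0 -2 -1 / 0 7 -7]. Elementwise product with the kernel and sum: 0·-2 + 0·1 + 0·2 + -2·1 + 0·1 + 7·1 + -7·1.
Output[0,1]: The receptive field on the zero-padded input at this output position is [0 0 0 / -1 1 -8 / -7 1 -4]. Elementwise product with the kernel and sum: 0·-2 + 0·1 + -1·2 + 1·1 + -7·1 + 1·1 + -4·1.

-2 -11 -25
-13 14 8
0 -17 11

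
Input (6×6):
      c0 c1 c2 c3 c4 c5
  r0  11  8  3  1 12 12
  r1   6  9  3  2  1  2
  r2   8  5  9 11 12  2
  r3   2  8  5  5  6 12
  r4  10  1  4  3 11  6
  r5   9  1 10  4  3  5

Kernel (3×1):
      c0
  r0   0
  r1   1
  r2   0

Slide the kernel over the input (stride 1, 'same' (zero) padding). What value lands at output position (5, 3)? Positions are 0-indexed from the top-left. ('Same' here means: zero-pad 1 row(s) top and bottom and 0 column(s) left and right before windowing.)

4

The receptive field on the zero-padded input at this output position is [3 / 4 / 0]. Elementwise product with the kernel and sum: 4·1.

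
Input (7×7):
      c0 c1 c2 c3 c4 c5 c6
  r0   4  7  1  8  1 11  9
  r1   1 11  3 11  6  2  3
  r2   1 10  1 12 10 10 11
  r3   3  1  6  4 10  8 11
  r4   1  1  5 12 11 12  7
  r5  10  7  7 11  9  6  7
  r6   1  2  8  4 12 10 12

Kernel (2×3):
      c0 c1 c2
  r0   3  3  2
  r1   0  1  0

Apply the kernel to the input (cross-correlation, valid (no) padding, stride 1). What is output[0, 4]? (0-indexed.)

The receptive field on the input at this output position is [1 11 9 / 6 2 3]. Elementwise product with the kernel and sum: 1·3 + 11·3 + 9·2 + 2·1.

56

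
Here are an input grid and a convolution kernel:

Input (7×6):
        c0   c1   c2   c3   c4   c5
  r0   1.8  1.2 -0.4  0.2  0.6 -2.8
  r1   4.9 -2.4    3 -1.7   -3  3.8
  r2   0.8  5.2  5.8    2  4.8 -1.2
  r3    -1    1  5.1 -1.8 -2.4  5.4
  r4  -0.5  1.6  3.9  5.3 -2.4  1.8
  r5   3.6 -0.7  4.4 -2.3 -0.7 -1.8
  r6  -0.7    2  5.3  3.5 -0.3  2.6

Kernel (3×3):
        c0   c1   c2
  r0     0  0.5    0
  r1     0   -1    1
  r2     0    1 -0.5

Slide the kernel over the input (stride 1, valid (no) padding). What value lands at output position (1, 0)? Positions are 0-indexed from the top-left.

The receptive field on the input at this output position is [4.9 -2.4 3 / 0.8 5.2 5.8 / -1 1 5.1]. Elementwise product with the kernel and sum: -2.4·0.5 + 5.2·-1 + 5.8·1 + 1·1 + 5.1·-0.5.

-2.15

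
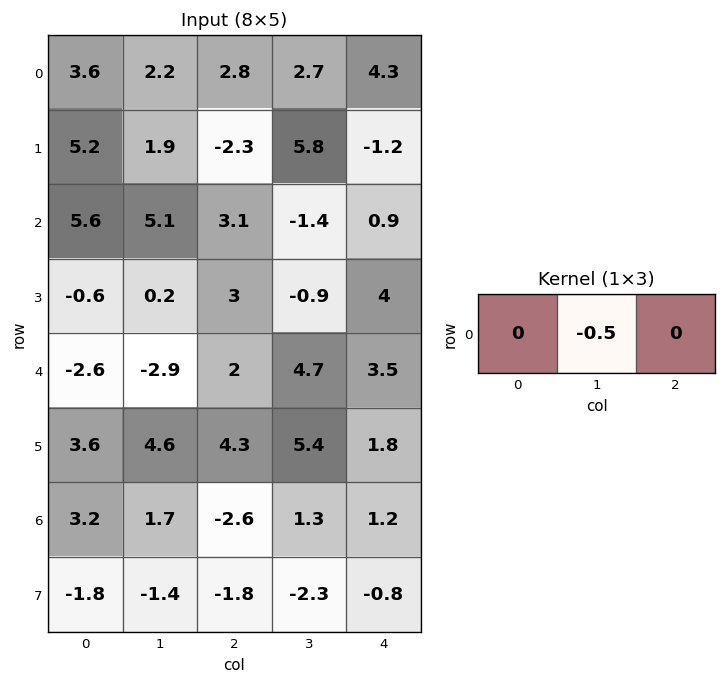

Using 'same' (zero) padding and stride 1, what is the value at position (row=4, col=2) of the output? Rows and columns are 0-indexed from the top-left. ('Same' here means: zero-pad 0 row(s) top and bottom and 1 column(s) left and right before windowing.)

The receptive field on the zero-padded input at this output position is [-2.9 2 4.7]. Elementwise product with the kernel and sum: 2·-0.5.

-1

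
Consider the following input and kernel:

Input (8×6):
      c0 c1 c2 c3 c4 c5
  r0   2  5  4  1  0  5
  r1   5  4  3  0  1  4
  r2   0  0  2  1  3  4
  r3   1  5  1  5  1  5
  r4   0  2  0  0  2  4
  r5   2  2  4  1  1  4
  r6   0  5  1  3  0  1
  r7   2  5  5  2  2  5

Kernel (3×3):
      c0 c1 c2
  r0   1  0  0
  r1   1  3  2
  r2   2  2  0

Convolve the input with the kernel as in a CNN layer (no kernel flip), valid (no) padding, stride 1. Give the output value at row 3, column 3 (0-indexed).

The receptive field on the input at this output position is [5 1 5 / 0 2 4 / 1 1 4]. Elementwise product with the kernel and sum: 5·1 + 0·1 + 2·3 + 4·2 + 1·2 + 1·2.

23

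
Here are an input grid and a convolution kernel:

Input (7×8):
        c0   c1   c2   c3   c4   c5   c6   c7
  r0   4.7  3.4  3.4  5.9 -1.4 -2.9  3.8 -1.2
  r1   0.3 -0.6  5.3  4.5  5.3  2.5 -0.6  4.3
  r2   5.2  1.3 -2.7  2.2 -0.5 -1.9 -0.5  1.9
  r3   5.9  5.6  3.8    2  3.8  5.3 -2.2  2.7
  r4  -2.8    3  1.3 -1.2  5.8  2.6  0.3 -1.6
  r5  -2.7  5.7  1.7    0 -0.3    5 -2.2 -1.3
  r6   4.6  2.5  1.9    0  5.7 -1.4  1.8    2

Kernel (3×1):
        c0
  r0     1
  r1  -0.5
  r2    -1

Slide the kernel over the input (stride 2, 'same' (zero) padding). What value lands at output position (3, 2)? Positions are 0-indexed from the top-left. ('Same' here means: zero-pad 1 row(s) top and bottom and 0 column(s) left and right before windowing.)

-3.15

The receptive field on the zero-padded input at this output position is [-0.3 / 5.7 / 0]. Elementwise product with the kernel and sum: -0.3·1 + 5.7·-0.5 + 0·-1.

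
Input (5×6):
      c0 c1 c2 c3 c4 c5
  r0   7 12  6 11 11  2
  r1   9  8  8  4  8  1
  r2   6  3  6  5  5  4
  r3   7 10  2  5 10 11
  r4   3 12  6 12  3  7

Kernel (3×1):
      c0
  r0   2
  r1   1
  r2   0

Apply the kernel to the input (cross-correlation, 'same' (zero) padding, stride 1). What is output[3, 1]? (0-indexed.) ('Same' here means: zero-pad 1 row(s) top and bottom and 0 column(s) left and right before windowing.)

The receptive field on the zero-padded input at this output position is [3 / 10 / 12]. Elementwise product with the kernel and sum: 3·2 + 10·1.

16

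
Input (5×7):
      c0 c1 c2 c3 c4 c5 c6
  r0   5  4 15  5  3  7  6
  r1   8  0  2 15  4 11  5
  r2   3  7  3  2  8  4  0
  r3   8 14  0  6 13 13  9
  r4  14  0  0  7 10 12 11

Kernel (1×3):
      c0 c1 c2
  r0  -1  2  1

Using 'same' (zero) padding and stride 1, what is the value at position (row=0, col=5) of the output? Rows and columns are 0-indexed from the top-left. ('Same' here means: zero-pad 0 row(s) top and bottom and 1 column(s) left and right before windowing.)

The receptive field on the zero-padded input at this output position is [3 7 6]. Elementwise product with the kernel and sum: 3·-1 + 7·2 + 6·1.

17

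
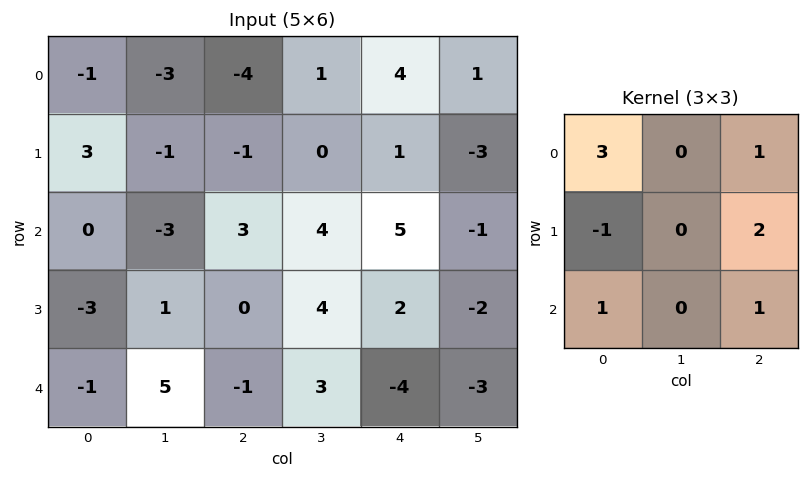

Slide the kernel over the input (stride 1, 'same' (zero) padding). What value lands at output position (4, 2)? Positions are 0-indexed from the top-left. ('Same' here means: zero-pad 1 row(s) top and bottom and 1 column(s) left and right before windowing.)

8

The receptive field on the zero-padded input at this output position is [1 0 4 / 5 -1 3 / 0 0 0]. Elementwise product with the kernel and sum: 1·3 + 4·1 + 5·-1 + 3·2 + 0·1 + 0·1.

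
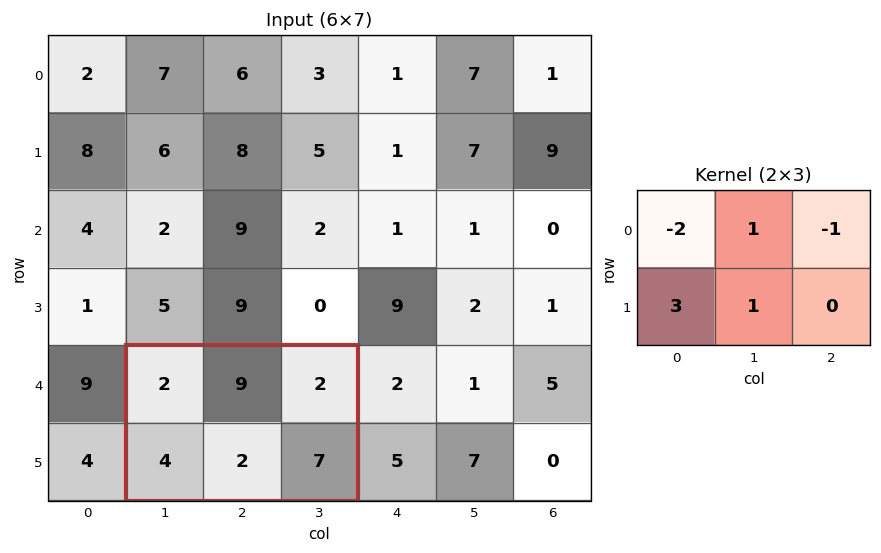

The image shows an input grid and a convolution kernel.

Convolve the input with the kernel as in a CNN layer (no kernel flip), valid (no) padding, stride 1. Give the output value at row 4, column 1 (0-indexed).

17

The receptive field on the input at this output position is [2 9 2 / 4 2 7]. Elementwise product with the kernel and sum: 2·-2 + 9·1 + 2·-1 + 4·3 + 2·1.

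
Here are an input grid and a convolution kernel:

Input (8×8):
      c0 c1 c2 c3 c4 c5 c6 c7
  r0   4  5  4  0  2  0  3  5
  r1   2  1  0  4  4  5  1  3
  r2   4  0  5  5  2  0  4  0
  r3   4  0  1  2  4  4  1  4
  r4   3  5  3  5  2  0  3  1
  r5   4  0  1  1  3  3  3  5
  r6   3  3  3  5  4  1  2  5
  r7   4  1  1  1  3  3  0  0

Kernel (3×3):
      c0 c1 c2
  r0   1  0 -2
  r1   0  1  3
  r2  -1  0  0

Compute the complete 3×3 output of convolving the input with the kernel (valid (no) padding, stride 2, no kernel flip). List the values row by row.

Output[0,0]: The receptive field on the input at this output position is [4 5 4 / 2 1 0 / 4 0 5]. Elementwise product with the kernel and sum: 4·1 + 4·-2 + 1·1 + 0·3 + 4·-1.
Output[0,1]: The receptive field on the input at this output position is [4 0 2 / 0 4 4 / 5 5 2]. Elementwise product with the kernel and sum: 4·1 + 2·-2 + 4·1 + 4·3 + 5·-1.

-7 11 2
-6 12 -1
-3 6 4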